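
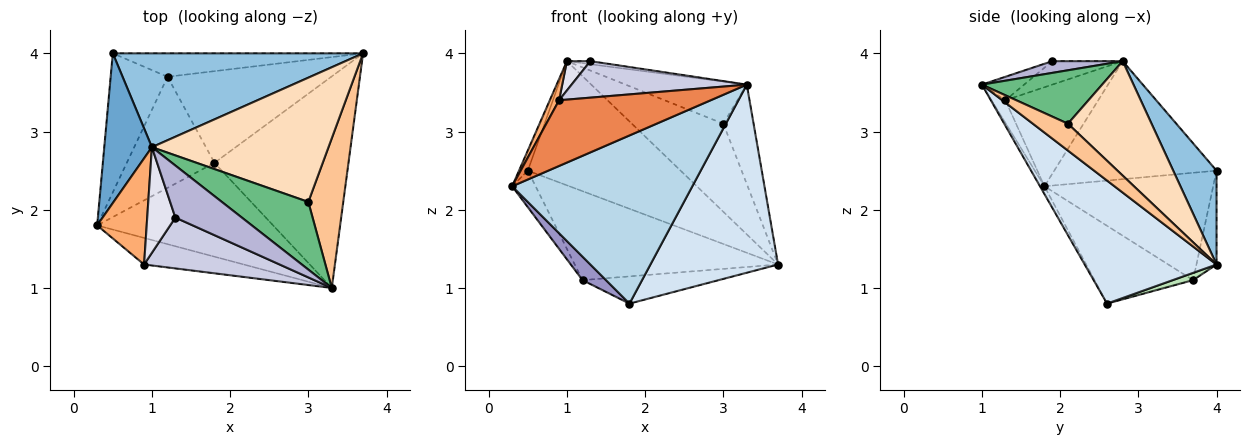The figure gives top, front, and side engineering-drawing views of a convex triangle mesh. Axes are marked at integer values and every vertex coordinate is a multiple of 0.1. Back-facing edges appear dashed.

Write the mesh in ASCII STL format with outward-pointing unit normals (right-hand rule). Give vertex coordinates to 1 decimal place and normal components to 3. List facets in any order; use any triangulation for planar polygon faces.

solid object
 facet normal -0.926 0.050 0.374
  outer loop
   vertex 0.5 4.0 2.5
   vertex 0.3 1.8 2.3
   vertex 1.0 2.8 3.9
  endloop
 endfacet
 facet normal 0.221 0.778 0.588
  outer loop
   vertex 0.5 4.0 2.5
   vertex 1.0 2.8 3.9
   vertex 3.7 4.0 1.3
  endloop
 endfacet
 facet normal -0.022 -0.873 -0.487
  outer loop
   vertex 1.8 2.6 0.8
   vertex 3.3 1.0 3.6
   vertex 0.3 1.8 2.3
  endloop
 endfacet
 facet normal 0.566 -0.548 -0.616
  outer loop
   vertex 1.8 2.6 0.8
   vertex 3.7 4.0 1.3
   vertex 3.3 1.0 3.6
  endloop
 endfacet
 facet normal -0.084 -0.924 -0.374
  outer loop
   vertex 0.9 1.3 3.4
   vertex 0.3 1.8 2.3
   vertex 3.3 1.0 3.6
  endloop
 endfacet
 facet normal -0.891 -0.089 0.445
  outer loop
   vertex 0.9 1.3 3.4
   vertex 1.0 2.8 3.9
   vertex 0.3 1.8 2.3
  endloop
 endfacet
 facet normal 0.539 0.466 0.702
  outer loop
   vertex 3.0 2.1 3.1
   vertex 3.3 1.0 3.6
   vertex 3.7 4.0 1.3
  endloop
 endfacet
 facet normal 0.467 0.511 0.721
  outer loop
   vertex 3.0 2.1 3.1
   vertex 3.7 4.0 1.3
   vertex 1.0 2.8 3.9
  endloop
 endfacet
 facet normal 0.465 0.468 0.752
  outer loop
   vertex 3.0 2.1 3.1
   vertex 1.0 2.8 3.9
   vertex 3.3 1.0 3.6
  endloop
 endfacet
 facet normal -0.095 0.963 -0.254
  outer loop
   vertex 1.2 3.7 1.1
   vertex 0.5 4.0 2.5
   vertex 3.7 4.0 1.3
  endloop
 endfacet
 facet normal 0.042 0.284 -0.958
  outer loop
   vertex 1.2 3.7 1.1
   vertex 3.7 4.0 1.3
   vertex 1.8 2.6 0.8
  endloop
 endfacet
 facet normal -0.877 0.122 -0.465
  outer loop
   vertex 1.2 3.7 1.1
   vertex 0.3 1.8 2.3
   vertex 0.5 4.0 2.5
  endloop
 endfacet
 facet normal -0.656 -0.156 -0.739
  outer loop
   vertex 1.2 3.7 1.1
   vertex 1.8 2.6 0.8
   vertex 0.3 1.8 2.3
  endloop
 endfacet
 facet normal 0.173 0.058 0.983
  outer loop
   vertex 1.3 1.9 3.9
   vertex 3.3 1.0 3.6
   vertex 1.0 2.8 3.9
  endloop
 endfacet
 facet normal -0.139 -0.578 0.804
  outer loop
   vertex 1.3 1.9 3.9
   vertex 0.9 1.3 3.4
   vertex 3.3 1.0 3.6
  endloop
 endfacet
 facet normal -0.626 -0.209 0.751
  outer loop
   vertex 1.3 1.9 3.9
   vertex 1.0 2.8 3.9
   vertex 0.9 1.3 3.4
  endloop
 endfacet
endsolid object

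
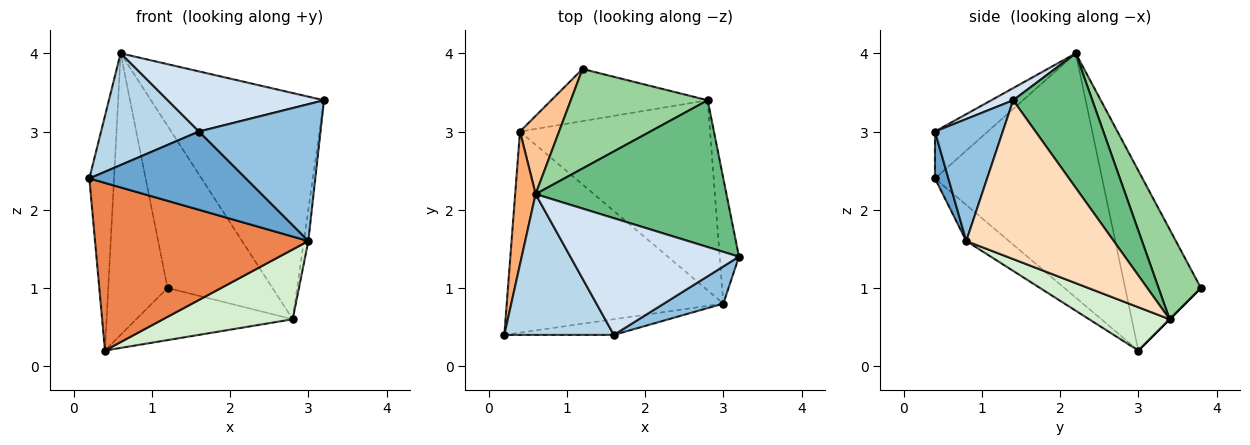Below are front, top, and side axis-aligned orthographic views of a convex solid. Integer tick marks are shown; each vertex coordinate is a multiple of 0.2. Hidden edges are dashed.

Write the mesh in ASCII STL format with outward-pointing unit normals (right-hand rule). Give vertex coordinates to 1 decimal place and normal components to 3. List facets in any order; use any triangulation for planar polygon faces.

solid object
 facet normal 0.084 -0.977 -0.195
  outer loop
   vertex 1.6 0.4 3.0
   vertex 0.2 0.4 2.4
   vertex 3.0 0.8 1.6
  endloop
 endfacet
 facet normal 0.474 -0.850 0.231
  outer loop
   vertex 1.6 0.4 3.0
   vertex 3.0 0.8 1.6
   vertex 3.2 1.4 3.4
  endloop
 endfacet
 facet normal -0.318 -0.589 0.743
  outer loop
   vertex 1.6 0.4 3.0
   vertex 0.6 2.2 4.0
   vertex 0.2 0.4 2.4
  endloop
 endfacet
 facet normal 0.064 -0.457 0.887
  outer loop
   vertex 1.6 0.4 3.0
   vertex 3.2 1.4 3.4
   vertex 0.6 2.2 4.0
  endloop
 endfacet
 facet normal -0.127 -0.635 -0.762
  outer loop
   vertex 0.4 3.0 0.2
   vertex 3.0 0.8 1.6
   vertex 0.2 0.4 2.4
  endloop
 endfacet
 facet normal -0.986 0.146 0.083
  outer loop
   vertex 0.4 3.0 0.2
   vertex 0.2 0.4 2.4
   vertex 0.6 2.2 4.0
  endloop
 endfacet
 facet normal -0.776 0.607 0.169
  outer loop
   vertex 0.4 3.0 0.2
   vertex 0.6 2.2 4.0
   vertex 1.2 3.8 1.0
  endloop
 endfacet
 facet normal 0.992 0.030 -0.120
  outer loop
   vertex 2.8 3.4 0.6
   vertex 3.2 1.4 3.4
   vertex 3.0 0.8 1.6
  endloop
 endfacet
 facet normal 0.358 0.783 0.508
  outer loop
   vertex 2.8 3.4 0.6
   vertex 0.6 2.2 4.0
   vertex 3.2 1.4 3.4
  endloop
 endfacet
 facet normal 0.325 0.806 0.495
  outer loop
   vertex 2.8 3.4 0.6
   vertex 1.2 3.8 1.0
   vertex 0.6 2.2 4.0
  endloop
 endfacet
 facet normal 0.000 0.707 -0.707
  outer loop
   vertex 2.8 3.4 0.6
   vertex 0.4 3.0 0.2
   vertex 1.2 3.8 1.0
  endloop
 endfacet
 facet normal 0.209 -0.337 -0.918
  outer loop
   vertex 2.8 3.4 0.6
   vertex 3.0 0.8 1.6
   vertex 0.4 3.0 0.2
  endloop
 endfacet
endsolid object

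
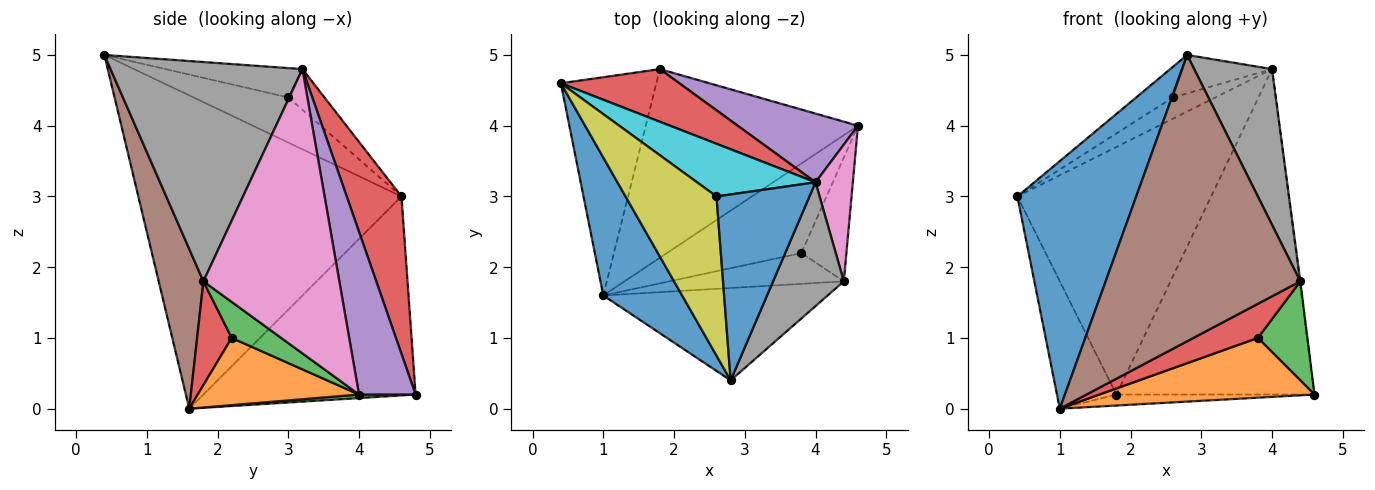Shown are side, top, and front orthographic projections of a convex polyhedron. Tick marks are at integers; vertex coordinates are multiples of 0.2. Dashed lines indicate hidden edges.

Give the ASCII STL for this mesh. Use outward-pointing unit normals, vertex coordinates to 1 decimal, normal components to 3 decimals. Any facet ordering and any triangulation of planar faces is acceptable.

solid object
 facet normal -0.888 -0.401 0.224
  outer loop
   vertex 1.0 1.6 0.0
   vertex 2.8 0.4 5.0
   vertex 0.4 4.6 3.0
  endloop
 endfacet
 facet normal -0.874 0.245 -0.420
  outer loop
   vertex 1.8 4.8 0.2
   vertex 1.0 1.6 0.0
   vertex 0.4 4.6 3.0
  endloop
 endfacet
 facet normal 0.017 0.058 -0.998
  outer loop
   vertex 1.8 4.8 0.2
   vertex 4.6 4.0 0.2
   vertex 1.0 1.6 0.0
  endloop
 endfacet
 facet normal 0.266 0.943 0.201
  outer loop
   vertex 1.8 4.8 0.2
   vertex 0.4 4.6 3.0
   vertex 4.0 3.2 4.8
  endloop
 endfacet
 facet normal 0.269 0.942 0.199
  outer loop
   vertex 1.8 4.8 0.2
   vertex 4.0 3.2 4.8
   vertex 4.6 4.0 0.2
  endloop
 endfacet
 facet normal 0.214 -0.930 -0.300
  outer loop
   vertex 4.4 1.8 1.8
   vertex 2.8 0.4 5.0
   vertex 1.0 1.6 0.0
  endloop
 endfacet
 facet normal 0.991 0.004 0.130
  outer loop
   vertex 4.4 1.8 1.8
   vertex 4.6 4.0 0.2
   vertex 4.0 3.2 4.8
  endloop
 endfacet
 facet normal 0.888 -0.360 0.286
  outer loop
   vertex 4.4 1.8 1.8
   vertex 4.0 3.2 4.8
   vertex 2.8 0.4 5.0
  endloop
 endfacet
 facet normal -0.438 0.170 0.883
  outer loop
   vertex 2.6 3.0 4.4
   vertex 0.4 4.6 3.0
   vertex 2.8 0.4 5.0
  endloop
 endfacet
 facet normal -0.303 0.356 0.884
  outer loop
   vertex 2.6 3.0 4.4
   vertex 4.0 3.2 4.8
   vertex 0.4 4.6 3.0
  endloop
 endfacet
 facet normal -0.295 0.193 0.936
  outer loop
   vertex 2.6 3.0 4.4
   vertex 2.8 0.4 5.0
   vertex 4.0 3.2 4.8
  endloop
 endfacet
 facet normal 0.384 -0.512 -0.768
  outer loop
   vertex 3.8 2.2 1.0
   vertex 1.0 1.6 0.0
   vertex 4.6 4.0 0.2
  endloop
 endfacet
 facet normal 0.530 -0.530 -0.662
  outer loop
   vertex 3.8 2.2 1.0
   vertex 4.6 4.0 0.2
   vertex 4.4 1.8 1.8
  endloop
 endfacet
 facet normal 0.370 -0.690 -0.622
  outer loop
   vertex 3.8 2.2 1.0
   vertex 4.4 1.8 1.8
   vertex 1.0 1.6 0.0
  endloop
 endfacet
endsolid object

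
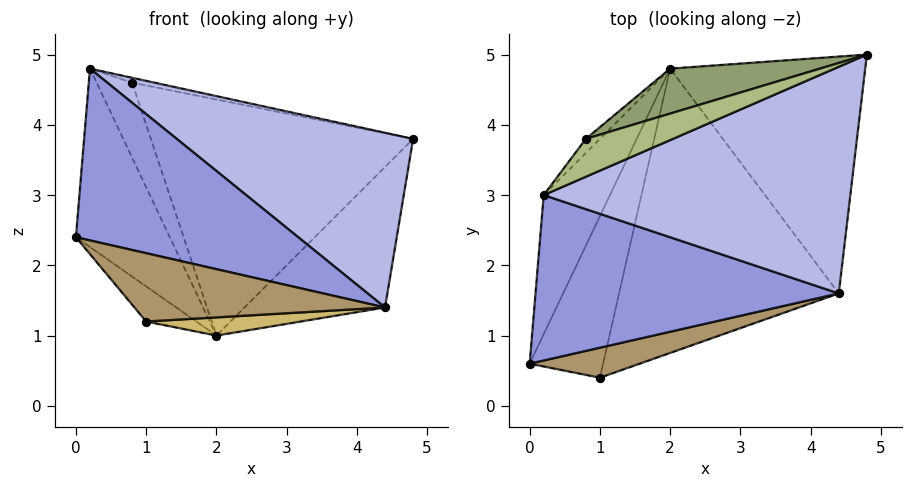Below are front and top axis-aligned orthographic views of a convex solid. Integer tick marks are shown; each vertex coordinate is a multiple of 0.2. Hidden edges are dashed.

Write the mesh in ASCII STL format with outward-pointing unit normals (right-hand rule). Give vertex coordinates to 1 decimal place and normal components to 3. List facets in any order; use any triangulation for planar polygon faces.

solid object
 facet normal -0.902 0.341 -0.266
  outer loop
   vertex 0.2 3.0 4.8
   vertex 2.0 4.8 1.0
   vertex 0.0 0.6 2.4
  endloop
 endfacet
 facet normal 0.636 0.394 -0.664
  outer loop
   vertex 4.4 1.6 1.4
   vertex 2.0 4.8 1.0
   vertex 4.8 5.0 3.8
  endloop
 endfacet
 facet normal 0.306 -0.686 0.660
  outer loop
   vertex 4.4 1.6 1.4
   vertex 0.2 3.0 4.8
   vertex 0.0 0.6 2.4
  endloop
 endfacet
 facet normal 0.401 -0.559 0.726
  outer loop
   vertex 4.4 1.6 1.4
   vertex 4.8 5.0 3.8
   vertex 0.2 3.0 4.8
  endloop
 endfacet
 facet normal -0.249 0.951 0.181
  outer loop
   vertex 0.8 3.8 4.6
   vertex 4.8 5.0 3.8
   vertex 2.0 4.8 1.0
  endloop
 endfacet
 facet normal 0.158 0.126 0.979
  outer loop
   vertex 0.8 3.8 4.6
   vertex 0.2 3.0 4.8
   vertex 4.8 5.0 3.8
  endloop
 endfacet
 facet normal -0.808 0.579 -0.109
  outer loop
   vertex 0.8 3.8 4.6
   vertex 2.0 4.8 1.0
   vertex 0.2 3.0 4.8
  endloop
 endfacet
 facet normal -0.749 0.141 -0.648
  outer loop
   vertex 1.0 0.4 1.2
   vertex 0.0 0.6 2.4
   vertex 2.0 4.8 1.0
  endloop
 endfacet
 facet normal 0.287 -0.877 0.385
  outer loop
   vertex 1.0 0.4 1.2
   vertex 4.4 1.6 1.4
   vertex 0.0 0.6 2.4
  endloop
 endfacet
 facet normal 0.081 -0.064 -0.995
  outer loop
   vertex 1.0 0.4 1.2
   vertex 2.0 4.8 1.0
   vertex 4.4 1.6 1.4
  endloop
 endfacet
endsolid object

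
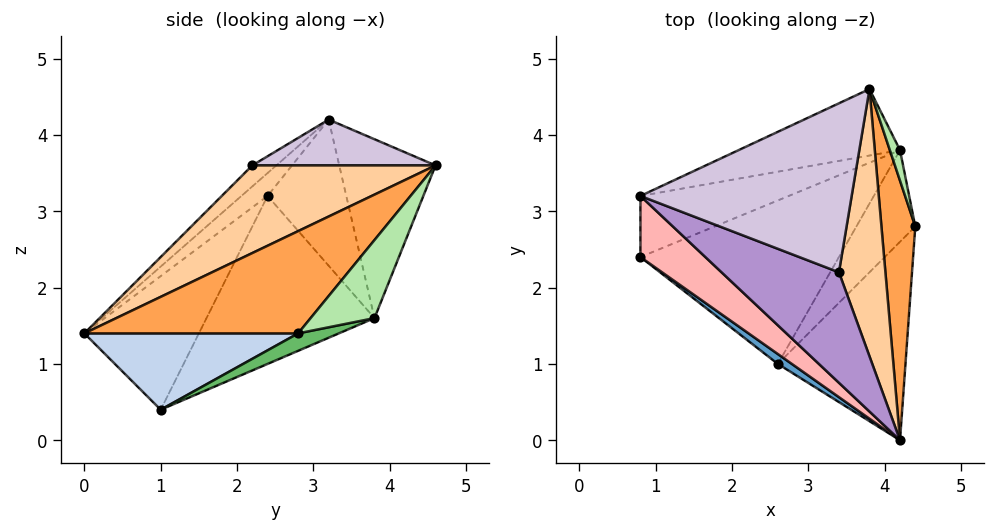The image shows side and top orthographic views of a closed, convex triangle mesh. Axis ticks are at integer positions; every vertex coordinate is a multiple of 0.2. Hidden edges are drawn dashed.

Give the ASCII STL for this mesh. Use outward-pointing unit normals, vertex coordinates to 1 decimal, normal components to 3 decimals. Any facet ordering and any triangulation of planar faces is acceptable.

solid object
 facet normal -0.555 -0.830 0.058
  outer loop
   vertex 2.6 1.0 0.4
   vertex 4.2 0.0 1.4
   vertex 0.8 2.4 3.2
  endloop
 endfacet
 facet normal 0.513 -0.037 -0.858
  outer loop
   vertex 2.6 1.0 0.4
   vertex 4.4 2.8 1.4
   vertex 4.2 0.0 1.4
  endloop
 endfacet
 facet normal 0.947 -0.068 0.314
  outer loop
   vertex 3.8 4.6 3.6
   vertex 4.2 0.0 1.4
   vertex 4.4 2.8 1.4
  endloop
 endfacet
 facet normal 0.874 -0.146 0.464
  outer loop
   vertex 3.4 2.2 3.6
   vertex 4.2 0.0 1.4
   vertex 3.8 4.6 3.6
  endloop
 endfacet
 facet normal 0.276 0.241 -0.930
  outer loop
   vertex 4.2 3.8 1.6
   vertex 4.4 2.8 1.4
   vertex 2.6 1.0 0.4
  endloop
 endfacet
 facet normal 0.977 0.170 0.127
  outer loop
   vertex 4.2 3.8 1.6
   vertex 3.8 4.6 3.6
   vertex 4.4 2.8 1.4
  endloop
 endfacet
 facet normal -0.530 0.571 -0.626
  outer loop
   vertex 4.2 3.8 1.6
   vertex 2.6 1.0 0.4
   vertex 0.8 2.4 3.2
  endloop
 endfacet
 facet normal -0.215 -0.763 0.610
  outer loop
   vertex 0.8 3.2 4.2
   vertex 0.8 2.4 3.2
   vertex 4.2 0.0 1.4
  endloop
 endfacet
 facet normal -0.122 -0.724 0.679
  outer loop
   vertex 0.8 3.2 4.2
   vertex 4.2 0.0 1.4
   vertex 3.4 2.2 3.6
  endloop
 endfacet
 facet normal 0.212 -0.035 0.977
  outer loop
   vertex 0.8 3.2 4.2
   vertex 3.4 2.2 3.6
   vertex 3.8 4.6 3.6
  endloop
 endfacet
 facet normal -0.524 0.665 -0.532
  outer loop
   vertex 0.8 3.2 4.2
   vertex 4.2 3.8 1.6
   vertex 0.8 2.4 3.2
  endloop
 endfacet
 facet normal -0.452 0.793 -0.408
  outer loop
   vertex 0.8 3.2 4.2
   vertex 3.8 4.6 3.6
   vertex 4.2 3.8 1.6
  endloop
 endfacet
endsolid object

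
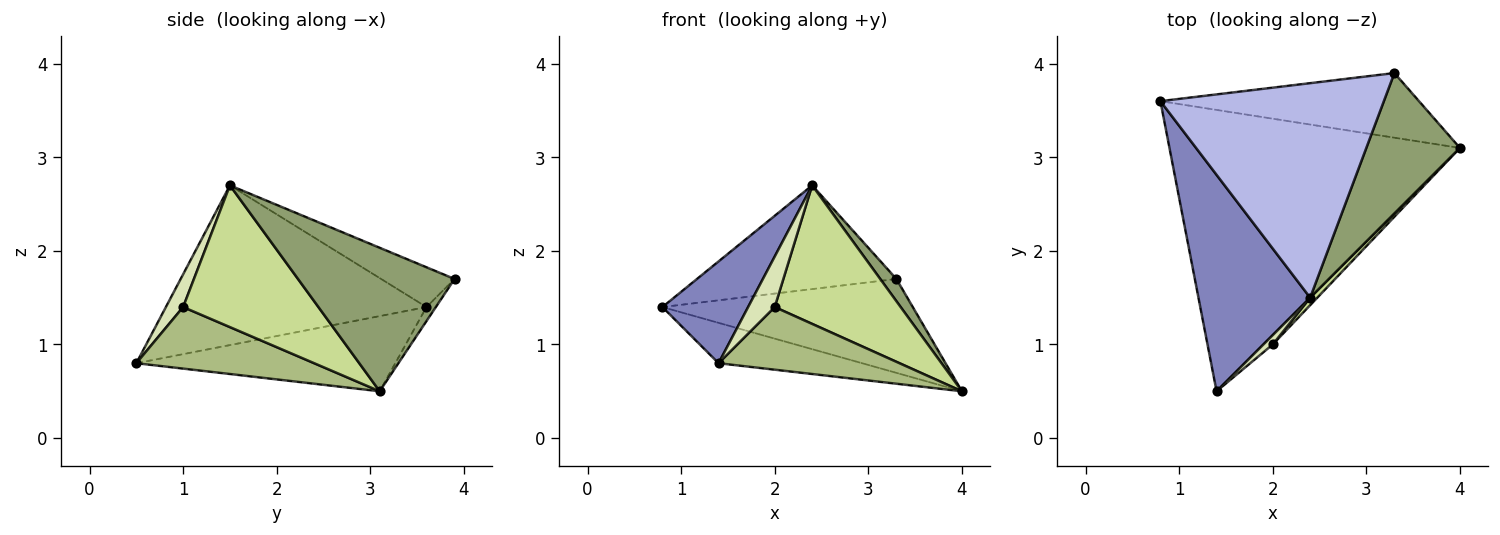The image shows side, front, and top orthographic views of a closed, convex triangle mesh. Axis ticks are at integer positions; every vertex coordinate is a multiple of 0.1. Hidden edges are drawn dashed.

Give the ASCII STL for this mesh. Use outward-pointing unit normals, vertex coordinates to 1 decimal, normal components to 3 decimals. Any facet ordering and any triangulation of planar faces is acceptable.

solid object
 facet normal -0.248 0.138 -0.959
  outer loop
   vertex 1.4 0.5 0.8
   vertex 0.8 3.6 1.4
   vertex 4.0 3.1 0.5
  endloop
 endfacet
 facet normal -0.791 -0.260 0.553
  outer loop
   vertex 2.4 1.5 2.7
   vertex 0.8 3.6 1.4
   vertex 1.4 0.5 0.8
  endloop
 endfacet
 facet normal -0.031 0.823 -0.567
  outer loop
   vertex 3.3 3.9 1.7
   vertex 4.0 3.1 0.5
   vertex 0.8 3.6 1.4
  endloop
 endfacet
 facet normal -0.158 0.430 0.889
  outer loop
   vertex 3.3 3.9 1.7
   vertex 0.8 3.6 1.4
   vertex 2.4 1.5 2.7
  endloop
 endfacet
 facet normal 0.834 -0.086 0.544
  outer loop
   vertex 3.3 3.9 1.7
   vertex 2.4 1.5 2.7
   vertex 4.0 3.1 0.5
  endloop
 endfacet
 facet normal 0.697 -0.709 -0.106
  outer loop
   vertex 2.0 1.0 1.4
   vertex 1.4 0.5 0.8
   vertex 4.0 3.1 0.5
  endloop
 endfacet
 facet normal 0.731 -0.681 0.037
  outer loop
   vertex 2.0 1.0 1.4
   vertex 4.0 3.1 0.5
   vertex 2.4 1.5 2.7
  endloop
 endfacet
 facet normal 0.537 -0.829 0.154
  outer loop
   vertex 2.0 1.0 1.4
   vertex 2.4 1.5 2.7
   vertex 1.4 0.5 0.8
  endloop
 endfacet
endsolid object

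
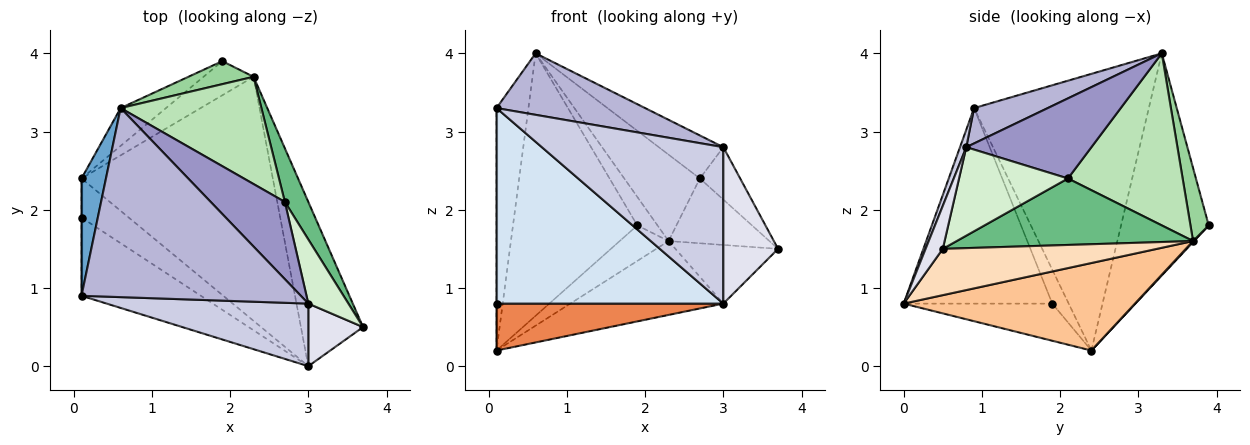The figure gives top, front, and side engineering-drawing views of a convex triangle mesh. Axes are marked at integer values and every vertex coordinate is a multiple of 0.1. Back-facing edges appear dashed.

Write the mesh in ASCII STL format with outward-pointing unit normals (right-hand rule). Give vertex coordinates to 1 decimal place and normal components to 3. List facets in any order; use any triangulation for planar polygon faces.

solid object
 facet normal -0.980 0.179 0.087
  outer loop
   vertex 0.6 3.3 4.0
   vertex 0.1 2.4 0.2
   vertex 0.1 0.9 3.3
  endloop
 endfacet
 facet normal -0.572 0.812 -0.117
  outer loop
   vertex 0.6 3.3 4.0
   vertex 1.9 3.9 1.8
   vertex 0.1 2.4 0.2
  endloop
 endfacet
 facet normal -1.000 0.000 0.000
  outer loop
   vertex 0.1 1.9 0.8
   vertex 0.1 0.9 3.3
   vertex 0.1 2.4 0.2
  endloop
 endfacet
 facet normal -0.520 -0.793 -0.317
  outer loop
   vertex 0.1 1.9 0.8
   vertex 3.0 0.0 0.8
   vertex 0.1 0.9 3.3
  endloop
 endfacet
 facet normal -0.450 -0.686 -0.572
  outer loop
   vertex 0.1 1.9 0.8
   vertex 0.1 2.4 0.2
   vertex 3.0 0.0 0.8
  endloop
 endfacet
 facet normal 0.014 0.721 -0.692
  outer loop
   vertex 2.3 3.7 1.6
   vertex 0.1 2.4 0.2
   vertex 1.9 3.9 1.8
  endloop
 endfacet
 facet normal 0.401 0.265 -0.877
  outer loop
   vertex 2.3 3.7 1.6
   vertex 3.0 0.0 0.8
   vertex 0.1 2.4 0.2
  endloop
 endfacet
 facet normal 0.574 0.275 -0.771
  outer loop
   vertex 2.3 3.7 1.6
   vertex 3.7 0.5 1.5
   vertex 3.0 0.0 0.8
  endloop
 endfacet
 facet normal 0.875 0.373 0.309
  outer loop
   vertex 2.3 3.7 1.6
   vertex 2.7 2.1 2.4
   vertex 3.7 0.5 1.5
  endloop
 endfacet
 facet normal 0.575 0.637 0.514
  outer loop
   vertex 2.3 3.7 1.6
   vertex 1.9 3.9 1.8
   vertex 0.6 3.3 4.0
  endloop
 endfacet
 facet normal 0.689 0.454 0.564
  outer loop
   vertex 2.3 3.7 1.6
   vertex 0.6 3.3 4.0
   vertex 2.7 2.1 2.4
  endloop
 endfacet
 facet normal 0.863 0.320 0.391
  outer loop
   vertex 3.0 0.8 2.8
   vertex 3.7 0.5 1.5
   vertex 2.7 2.1 2.4
  endloop
 endfacet
 facet normal 0.686 0.354 0.635
  outer loop
   vertex 3.0 0.8 2.8
   vertex 2.7 2.1 2.4
   vertex 0.6 3.3 4.0
  endloop
 endfacet
 facet normal 0.152 -0.306 0.940
  outer loop
   vertex 3.0 0.8 2.8
   vertex 0.6 3.3 4.0
   vertex 0.1 0.9 3.3
  endloop
 endfacet
 facet normal 0.032 -0.928 0.371
  outer loop
   vertex 3.0 0.8 2.8
   vertex 0.1 0.9 3.3
   vertex 3.0 0.0 0.8
  endloop
 endfacet
 facet normal 0.280 -0.891 0.357
  outer loop
   vertex 3.0 0.8 2.8
   vertex 3.0 0.0 0.8
   vertex 3.7 0.5 1.5
  endloop
 endfacet
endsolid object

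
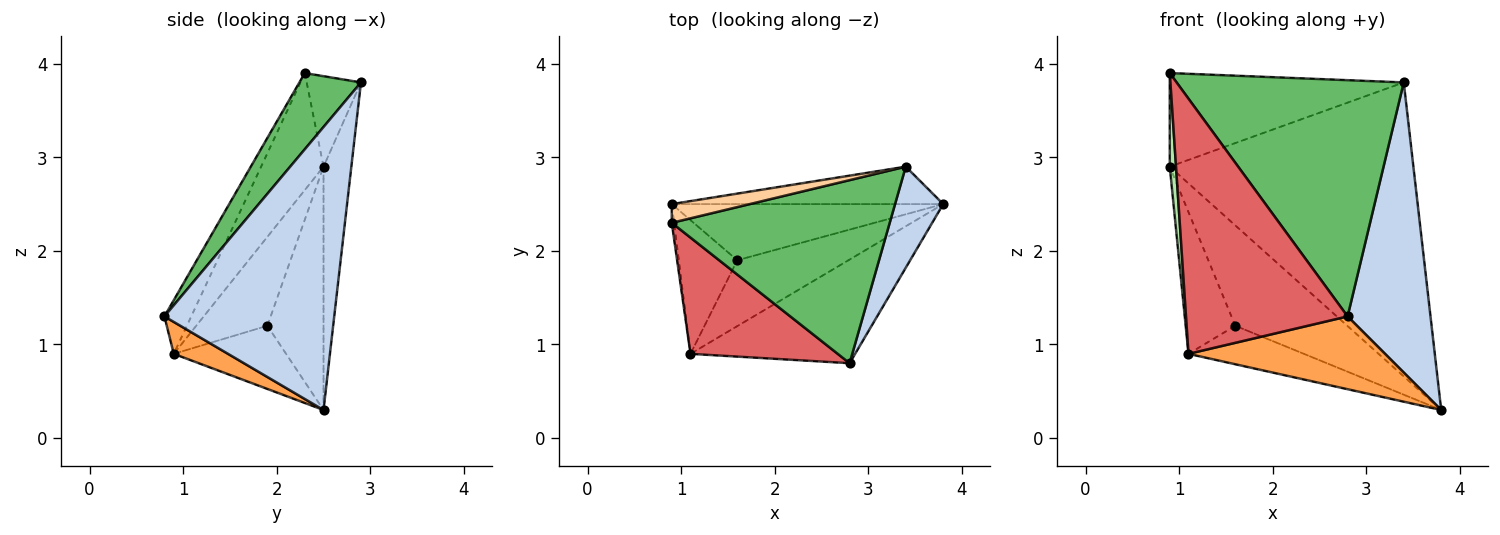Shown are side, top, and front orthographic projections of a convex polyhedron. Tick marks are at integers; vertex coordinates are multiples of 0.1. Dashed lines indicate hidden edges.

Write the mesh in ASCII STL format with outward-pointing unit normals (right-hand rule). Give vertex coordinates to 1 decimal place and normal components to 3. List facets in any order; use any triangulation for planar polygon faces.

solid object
 facet normal -0.113 0.986 -0.126
  outer loop
   vertex 3.4 2.9 3.8
   vertex 3.8 2.5 0.3
   vertex 0.9 2.5 2.9
  endloop
 endfacet
 facet normal 0.888 -0.434 0.151
  outer loop
   vertex 3.4 2.9 3.8
   vertex 2.8 0.8 1.3
   vertex 3.8 2.5 0.3
  endloop
 endfacet
 facet normal 0.157 -0.568 -0.808
  outer loop
   vertex 1.1 0.9 0.9
   vertex 3.8 2.5 0.3
   vertex 2.8 0.8 1.3
  endloop
 endfacet
 facet normal -0.222 0.956 0.191
  outer loop
   vertex 0.9 2.3 3.9
   vertex 3.4 2.9 3.8
   vertex 0.9 2.5 2.9
  endloop
 endfacet
 facet normal 0.209 -0.773 0.599
  outer loop
   vertex 0.9 2.3 3.9
   vertex 2.8 0.8 1.3
   vertex 3.4 2.9 3.8
  endloop
 endfacet
 facet normal -0.995 -0.099 -0.020
  outer loop
   vertex 0.9 2.3 3.9
   vertex 0.9 2.5 2.9
   vertex 1.1 0.9 0.9
  endloop
 endfacet
 facet normal -0.149 -0.900 0.410
  outer loop
   vertex 0.9 2.3 3.9
   vertex 1.1 0.9 0.9
   vertex 2.8 0.8 1.3
  endloop
 endfacet
 facet normal -0.401 0.799 -0.447
  outer loop
   vertex 1.6 1.9 1.2
   vertex 0.9 2.5 2.9
   vertex 3.8 2.5 0.3
  endloop
 endfacet
 facet normal -0.722 0.503 -0.475
  outer loop
   vertex 1.6 1.9 1.2
   vertex 1.1 0.9 0.9
   vertex 0.9 2.5 2.9
  endloop
 endfacet
 facet normal -0.441 0.453 -0.775
  outer loop
   vertex 1.6 1.9 1.2
   vertex 3.8 2.5 0.3
   vertex 1.1 0.9 0.9
  endloop
 endfacet
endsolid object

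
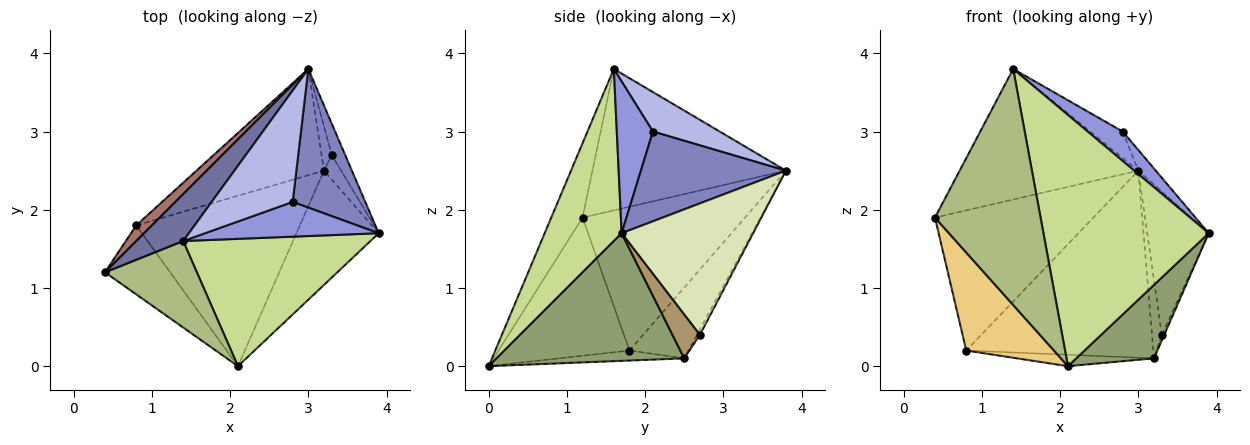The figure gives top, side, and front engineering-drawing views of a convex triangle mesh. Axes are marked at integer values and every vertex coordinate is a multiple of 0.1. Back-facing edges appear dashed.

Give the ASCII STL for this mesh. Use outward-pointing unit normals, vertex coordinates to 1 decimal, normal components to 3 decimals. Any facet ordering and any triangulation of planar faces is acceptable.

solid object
 facet normal -0.714 0.659 0.237
  outer loop
   vertex 1.4 1.6 3.8
   vertex 3.0 3.8 2.5
   vertex 0.4 1.2 1.9
  endloop
 endfacet
 facet normal 0.774 0.093 0.626
  outer loop
   vertex 2.8 2.1 3.0
   vertex 3.9 1.7 1.7
   vertex 3.0 3.8 2.5
  endloop
 endfacet
 facet normal 0.555 -0.538 0.635
  outer loop
   vertex 2.8 2.1 3.0
   vertex 1.4 1.6 3.8
   vertex 3.9 1.7 1.7
  endloop
 endfacet
 facet normal 0.428 0.208 0.879
  outer loop
   vertex 2.8 2.1 3.0
   vertex 3.0 3.8 2.5
   vertex 1.4 1.6 3.8
  endloop
 endfacet
 facet normal 0.794 -0.329 -0.512
  outer loop
   vertex 2.1 0.0 0.0
   vertex 3.2 2.5 0.1
   vertex 3.9 1.7 1.7
  endloop
 endfacet
 facet normal -0.268 -0.905 0.332
  outer loop
   vertex 2.1 0.0 0.0
   vertex 1.4 1.6 3.8
   vertex 0.4 1.2 1.9
  endloop
 endfacet
 facet normal 0.384 -0.824 0.417
  outer loop
   vertex 2.1 0.0 0.0
   vertex 3.9 1.7 1.7
   vertex 1.4 1.6 3.8
  endloop
 endfacet
 facet normal 0.902 0.422 -0.092
  outer loop
   vertex 3.3 2.7 0.4
   vertex 3.0 3.8 2.5
   vertex 3.9 1.7 1.7
  endloop
 endfacet
 facet normal 0.928 0.083 -0.364
  outer loop
   vertex 3.3 2.7 0.4
   vertex 3.9 1.7 1.7
   vertex 3.2 2.5 0.1
  endloop
 endfacet
 facet normal -0.253 0.842 -0.477
  outer loop
   vertex 3.3 2.7 0.4
   vertex 3.2 2.5 0.1
   vertex 3.0 3.8 2.5
  endloop
 endfacet
 facet normal -0.774 -0.518 -0.365
  outer loop
   vertex 0.8 1.8 0.2
   vertex 2.1 0.0 0.0
   vertex 0.4 1.2 1.9
  endloop
 endfacet
 facet normal -0.061 0.067 -0.996
  outer loop
   vertex 0.8 1.8 0.2
   vertex 3.2 2.5 0.1
   vertex 2.1 0.0 0.0
  endloop
 endfacet
 facet normal -0.714 0.696 0.078
  outer loop
   vertex 0.8 1.8 0.2
   vertex 0.4 1.2 1.9
   vertex 3.0 3.8 2.5
  endloop
 endfacet
 facet normal -0.264 0.839 -0.476
  outer loop
   vertex 0.8 1.8 0.2
   vertex 3.0 3.8 2.5
   vertex 3.2 2.5 0.1
  endloop
 endfacet
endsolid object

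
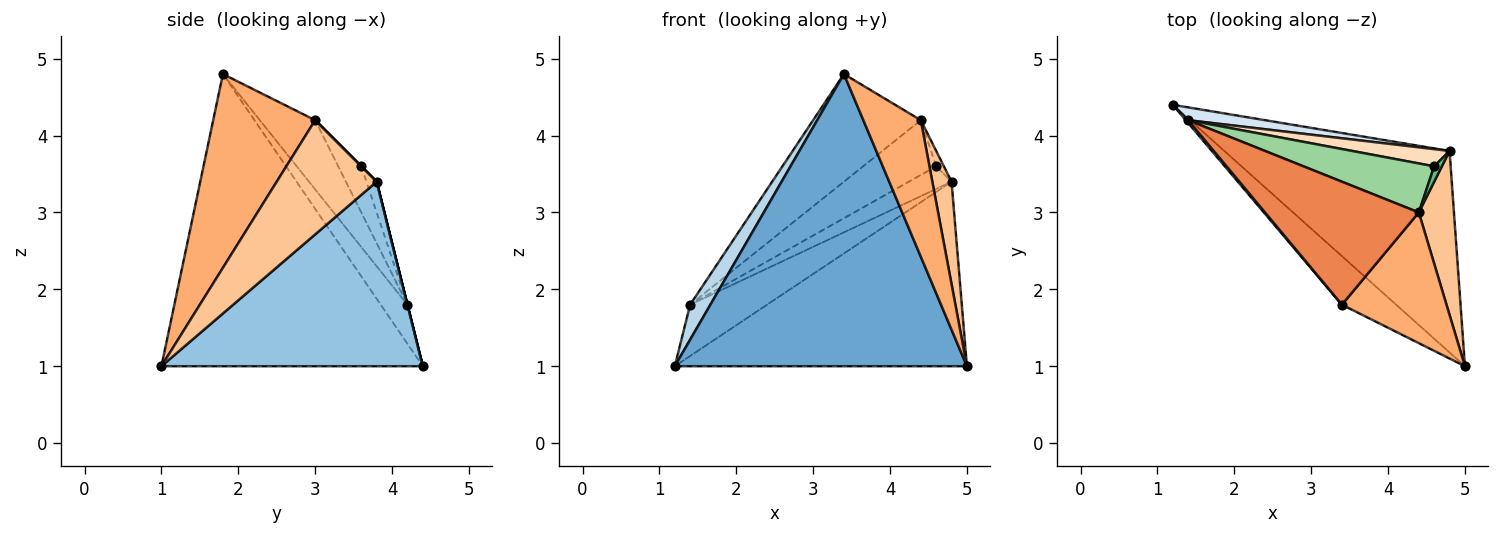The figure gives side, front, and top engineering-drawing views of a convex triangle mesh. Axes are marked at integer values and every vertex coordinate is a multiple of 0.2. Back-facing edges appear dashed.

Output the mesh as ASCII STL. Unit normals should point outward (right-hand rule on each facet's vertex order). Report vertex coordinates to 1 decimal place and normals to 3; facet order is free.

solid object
 facet normal -0.662 -0.740 -0.123
  outer loop
   vertex 3.4 1.8 4.8
   vertex 1.2 4.4 1.0
   vertex 5.0 1.0 1.0
  endloop
 endfacet
 facet normal 0.517 0.578 -0.631
  outer loop
   vertex 4.8 3.8 3.4
   vertex 5.0 1.0 1.0
   vertex 1.2 4.4 1.0
  endloop
 endfacet
 facet normal -0.796 -0.603 0.048
  outer loop
   vertex 1.4 4.2 1.8
   vertex 1.2 4.4 1.0
   vertex 3.4 1.8 4.8
  endloop
 endfacet
 facet normal 0.000 0.970 0.243
  outer loop
   vertex 1.4 4.2 1.8
   vertex 4.8 3.8 3.4
   vertex 1.2 4.4 1.0
  endloop
 endfacet
 facet normal -0.321 0.624 0.713
  outer loop
   vertex 4.4 3.0 4.2
   vertex 1.4 4.2 1.8
   vertex 3.4 1.8 4.8
  endloop
 endfacet
 facet normal 0.788 -0.444 0.425
  outer loop
   vertex 4.4 3.0 4.2
   vertex 3.4 1.8 4.8
   vertex 5.0 1.0 1.0
  endloop
 endfacet
 facet normal 0.940 -0.181 0.289
  outer loop
   vertex 4.4 3.0 4.2
   vertex 5.0 1.0 1.0
   vertex 4.8 3.8 3.4
  endloop
 endfacet
 facet normal -0.188 0.782 0.594
  outer loop
   vertex 4.6 3.6 3.6
   vertex 4.8 3.8 3.4
   vertex 1.4 4.2 1.8
  endloop
 endfacet
 facet normal 0.000 0.707 0.707
  outer loop
   vertex 4.6 3.6 3.6
   vertex 4.4 3.0 4.2
   vertex 4.8 3.8 3.4
  endloop
 endfacet
 facet normal -0.229 0.725 0.649
  outer loop
   vertex 4.6 3.6 3.6
   vertex 1.4 4.2 1.8
   vertex 4.4 3.0 4.2
  endloop
 endfacet
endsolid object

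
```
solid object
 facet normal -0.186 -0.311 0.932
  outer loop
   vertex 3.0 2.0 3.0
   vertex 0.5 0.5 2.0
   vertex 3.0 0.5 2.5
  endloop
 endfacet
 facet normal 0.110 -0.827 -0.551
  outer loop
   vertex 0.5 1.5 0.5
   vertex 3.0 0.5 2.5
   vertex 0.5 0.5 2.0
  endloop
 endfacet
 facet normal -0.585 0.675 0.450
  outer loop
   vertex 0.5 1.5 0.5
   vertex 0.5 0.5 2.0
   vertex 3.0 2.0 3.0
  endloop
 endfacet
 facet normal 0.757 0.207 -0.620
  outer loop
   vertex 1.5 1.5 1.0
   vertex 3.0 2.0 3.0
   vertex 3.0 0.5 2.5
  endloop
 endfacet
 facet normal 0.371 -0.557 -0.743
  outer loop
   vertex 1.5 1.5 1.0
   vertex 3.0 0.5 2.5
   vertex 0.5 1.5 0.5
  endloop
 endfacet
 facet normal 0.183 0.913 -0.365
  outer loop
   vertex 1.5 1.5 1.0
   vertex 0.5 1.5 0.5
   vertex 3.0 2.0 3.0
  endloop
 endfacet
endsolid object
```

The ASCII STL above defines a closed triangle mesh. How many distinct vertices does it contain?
5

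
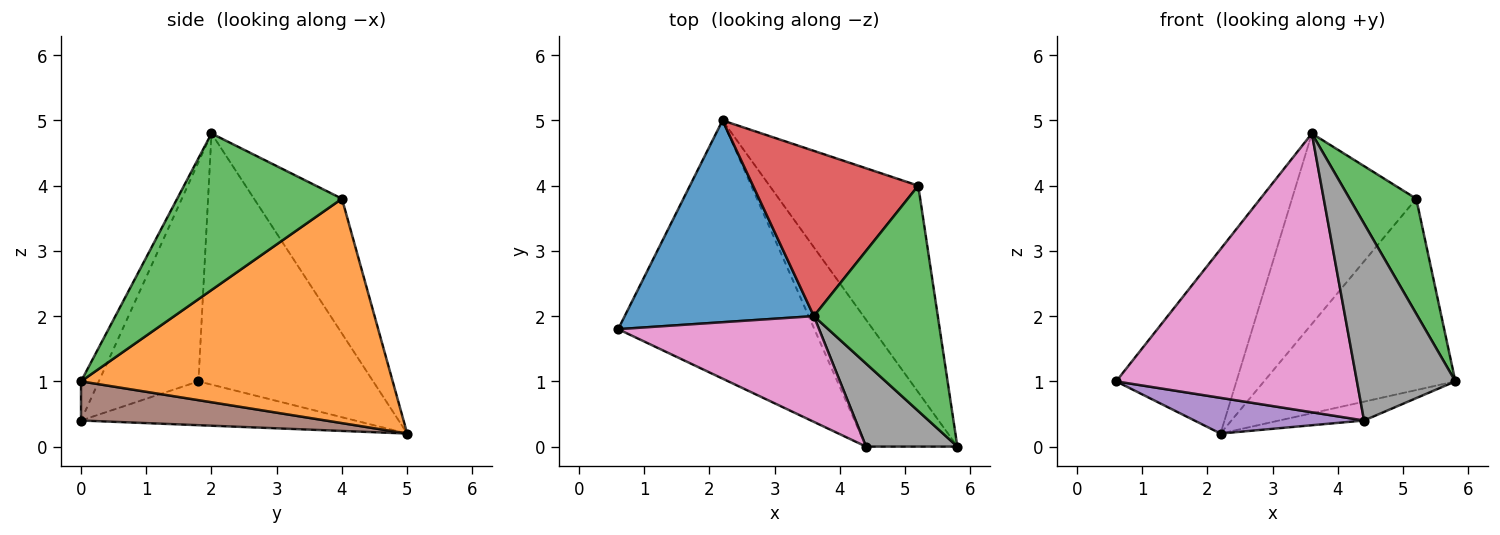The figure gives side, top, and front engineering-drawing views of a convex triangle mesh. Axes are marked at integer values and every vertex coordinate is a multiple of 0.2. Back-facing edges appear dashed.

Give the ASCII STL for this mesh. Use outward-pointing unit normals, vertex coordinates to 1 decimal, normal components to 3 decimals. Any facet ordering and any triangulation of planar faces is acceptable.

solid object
 facet normal -0.700 0.482 0.527
  outer loop
   vertex 3.6 2.0 4.8
   vertex 2.2 5.0 0.2
   vertex 0.6 1.8 1.0
  endloop
 endfacet
 facet normal 0.742 0.456 -0.492
  outer loop
   vertex 5.2 4.0 3.8
   vertex 5.8 0.0 1.0
   vertex 2.2 5.0 0.2
  endloop
 endfacet
 facet normal 0.747 -0.302 0.592
  outer loop
   vertex 5.2 4.0 3.8
   vertex 3.6 2.0 4.8
   vertex 5.8 0.0 1.0
  endloop
 endfacet
 facet normal -0.471 0.666 0.578
  outer loop
   vertex 5.2 4.0 3.8
   vertex 2.2 5.0 0.2
   vertex 3.6 2.0 4.8
  endloop
 endfacet
 facet normal -0.216 -0.134 -0.967
  outer loop
   vertex 4.4 0.0 0.4
   vertex 0.6 1.8 1.0
   vertex 2.2 5.0 0.2
  endloop
 endfacet
 facet normal 0.390 0.135 -0.911
  outer loop
   vertex 4.4 0.0 0.4
   vertex 2.2 5.0 0.2
   vertex 5.8 0.0 1.0
  endloop
 endfacet
 facet normal -0.361 -0.872 0.331
  outer loop
   vertex 4.4 0.0 0.4
   vertex 3.6 2.0 4.8
   vertex 0.6 1.8 1.0
  endloop
 endfacet
 facet normal -0.164 -0.909 0.383
  outer loop
   vertex 4.4 0.0 0.4
   vertex 5.8 0.0 1.0
   vertex 3.6 2.0 4.8
  endloop
 endfacet
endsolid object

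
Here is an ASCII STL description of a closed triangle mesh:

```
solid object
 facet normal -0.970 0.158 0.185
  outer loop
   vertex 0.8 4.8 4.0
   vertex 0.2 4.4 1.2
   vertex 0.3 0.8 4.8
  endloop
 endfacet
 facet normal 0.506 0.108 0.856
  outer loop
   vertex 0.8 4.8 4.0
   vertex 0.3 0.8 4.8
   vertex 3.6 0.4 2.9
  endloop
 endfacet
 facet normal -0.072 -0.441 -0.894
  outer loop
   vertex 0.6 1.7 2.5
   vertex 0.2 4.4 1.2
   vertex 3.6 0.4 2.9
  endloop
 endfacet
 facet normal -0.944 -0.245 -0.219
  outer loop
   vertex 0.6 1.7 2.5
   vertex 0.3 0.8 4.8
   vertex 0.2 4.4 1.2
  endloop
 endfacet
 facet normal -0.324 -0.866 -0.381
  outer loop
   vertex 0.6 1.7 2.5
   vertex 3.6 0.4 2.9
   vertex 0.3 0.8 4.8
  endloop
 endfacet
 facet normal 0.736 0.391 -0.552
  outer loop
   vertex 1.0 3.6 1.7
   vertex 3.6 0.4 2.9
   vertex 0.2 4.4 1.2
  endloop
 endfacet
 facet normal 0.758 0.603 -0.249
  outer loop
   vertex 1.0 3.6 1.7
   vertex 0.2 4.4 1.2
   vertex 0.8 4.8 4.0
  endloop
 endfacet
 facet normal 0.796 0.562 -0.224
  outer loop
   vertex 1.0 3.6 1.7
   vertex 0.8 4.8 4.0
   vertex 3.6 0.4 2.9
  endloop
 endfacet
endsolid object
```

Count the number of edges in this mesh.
12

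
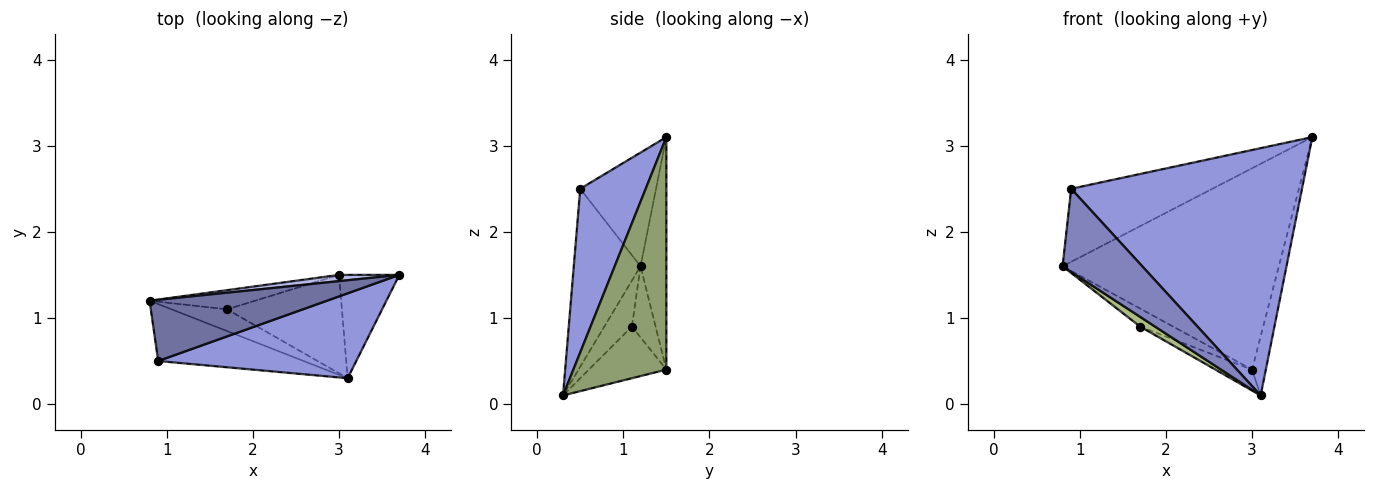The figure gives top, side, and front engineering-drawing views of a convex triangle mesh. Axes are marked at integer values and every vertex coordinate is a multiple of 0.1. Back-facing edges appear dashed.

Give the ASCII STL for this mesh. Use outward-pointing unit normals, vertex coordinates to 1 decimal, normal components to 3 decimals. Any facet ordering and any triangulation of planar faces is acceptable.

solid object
 facet normal -0.380 0.709 0.594
  outer loop
   vertex 0.9 0.5 2.5
   vertex 3.7 1.5 3.1
   vertex 0.8 1.2 1.6
  endloop
 endfacet
 facet normal -0.569 -0.679 -0.465
  outer loop
   vertex 0.9 0.5 2.5
   vertex 0.8 1.2 1.6
   vertex 3.1 0.3 0.1
  endloop
 endfacet
 facet normal 0.259 -0.914 0.314
  outer loop
   vertex 0.9 0.5 2.5
   vertex 3.1 0.3 0.1
   vertex 3.7 1.5 3.1
  endloop
 endfacet
 facet normal -0.119 0.992 0.031
  outer loop
   vertex 3.0 1.5 0.4
   vertex 0.8 1.2 1.6
   vertex 3.7 1.5 3.1
  endloop
 endfacet
 facet normal 0.958 0.142 -0.248
  outer loop
   vertex 3.0 1.5 0.4
   vertex 3.7 1.5 3.1
   vertex 3.1 0.3 0.1
  endloop
 endfacet
 facet normal -0.603 -0.326 -0.728
  outer loop
   vertex 1.7 1.1 0.9
   vertex 3.1 0.3 0.1
   vertex 0.8 1.2 1.6
  endloop
 endfacet
 facet normal -0.441 0.614 -0.654
  outer loop
   vertex 1.7 1.1 0.9
   vertex 0.8 1.2 1.6
   vertex 3.0 1.5 0.4
  endloop
 endfacet
 facet normal -0.403 0.190 -0.895
  outer loop
   vertex 1.7 1.1 0.9
   vertex 3.0 1.5 0.4
   vertex 3.1 0.3 0.1
  endloop
 endfacet
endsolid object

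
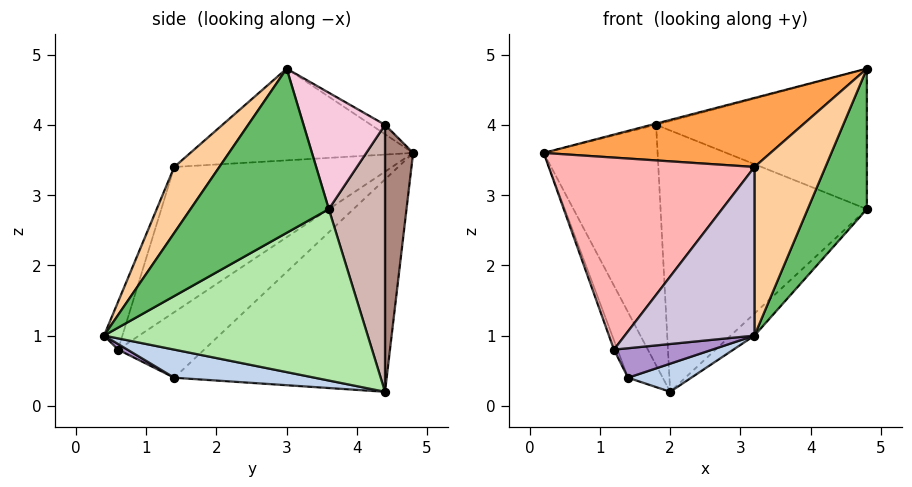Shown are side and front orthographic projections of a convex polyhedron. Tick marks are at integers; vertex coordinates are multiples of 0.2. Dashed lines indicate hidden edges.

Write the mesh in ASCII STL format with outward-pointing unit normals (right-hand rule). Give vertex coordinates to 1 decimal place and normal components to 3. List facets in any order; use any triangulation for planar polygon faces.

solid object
 facet normal -0.868 0.142 -0.476
  outer loop
   vertex 1.4 1.4 0.4
   vertex 0.2 4.8 3.6
   vertex 2.0 4.4 0.2
  endloop
 endfacet
 facet normal 0.256 -0.115 -0.960
  outer loop
   vertex 1.4 1.4 0.4
   vertex 2.0 4.4 0.2
   vertex 3.2 0.4 1.0
  endloop
 endfacet
 facet normal -0.369 -0.375 0.850
  outer loop
   vertex 3.2 1.4 3.4
   vertex 4.8 3.0 4.8
   vertex 0.2 4.8 3.6
  endloop
 endfacet
 facet normal 0.506 -0.796 0.332
  outer loop
   vertex 3.2 1.4 3.4
   vertex 3.2 0.4 1.0
   vertex 4.8 3.0 4.8
  endloop
 endfacet
 facet normal 0.913 -0.391 -0.117
  outer loop
   vertex 4.8 3.6 2.8
   vertex 4.8 3.0 4.8
   vertex 3.2 0.4 1.0
  endloop
 endfacet
 facet normal 0.689 0.062 -0.722
  outer loop
   vertex 4.8 3.6 2.8
   vertex 3.2 0.4 1.0
   vertex 2.0 4.4 0.2
  endloop
 endfacet
 facet normal -0.922 0.038 -0.386
  outer loop
   vertex 1.2 0.6 0.8
   vertex 0.2 4.8 3.6
   vertex 1.4 1.4 0.4
  endloop
 endfacet
 facet normal -0.576 -0.544 0.610
  outer loop
   vertex 1.2 0.6 0.8
   vertex 3.2 1.4 3.4
   vertex 0.2 4.8 3.6
  endloop
 endfacet
 facet normal 0.043 -0.455 -0.889
  outer loop
   vertex 1.2 0.6 0.8
   vertex 1.4 1.4 0.4
   vertex 3.2 0.4 1.0
  endloop
 endfacet
 facet normal -0.130 -0.915 0.381
  outer loop
   vertex 1.2 0.6 0.8
   vertex 3.2 0.4 1.0
   vertex 3.2 1.4 3.4
  endloop
 endfacet
 facet normal 0.240 0.971 0.013
  outer loop
   vertex 1.8 4.4 4.0
   vertex 2.0 4.4 0.2
   vertex 0.2 4.8 3.6
  endloop
 endfacet
 facet normal 0.263 0.965 0.014
  outer loop
   vertex 1.8 4.4 4.0
   vertex 4.8 3.6 2.8
   vertex 2.0 4.4 0.2
  endloop
 endfacet
 facet normal -0.224 0.075 0.972
  outer loop
   vertex 1.8 4.4 4.0
   vertex 0.2 4.8 3.6
   vertex 4.8 3.0 4.8
  endloop
 endfacet
 facet normal 0.347 0.898 0.269
  outer loop
   vertex 1.8 4.4 4.0
   vertex 4.8 3.0 4.8
   vertex 4.8 3.6 2.8
  endloop
 endfacet
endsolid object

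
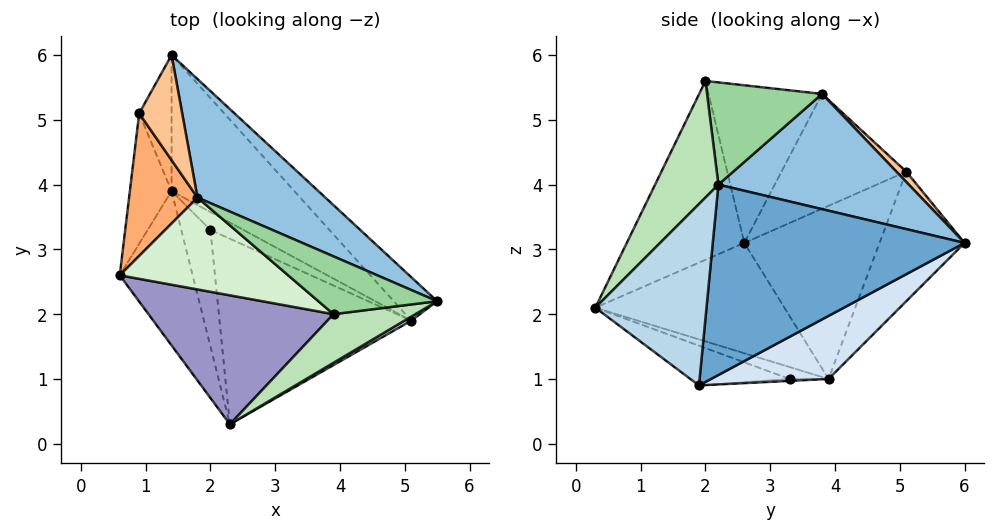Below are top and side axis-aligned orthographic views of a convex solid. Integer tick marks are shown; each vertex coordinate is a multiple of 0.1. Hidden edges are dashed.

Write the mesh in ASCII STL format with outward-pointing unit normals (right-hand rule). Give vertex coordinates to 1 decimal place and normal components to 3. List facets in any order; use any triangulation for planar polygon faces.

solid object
 facet normal 0.690 0.707 -0.157
  outer loop
   vertex 5.1 1.9 0.9
   vertex 1.4 6.0 3.1
   vertex 5.5 2.2 4.0
  endloop
 endfacet
 facet normal 0.498 0.668 0.553
  outer loop
   vertex 1.8 3.8 5.4
   vertex 5.5 2.2 4.0
   vertex 1.4 6.0 3.1
  endloop
 endfacet
 facet normal 0.502 -0.865 0.019
  outer loop
   vertex 2.3 0.3 2.1
   vertex 5.1 1.9 0.9
   vertex 5.5 2.2 4.0
  endloop
 endfacet
 facet normal 0.341 0.665 -0.665
  outer loop
   vertex 1.4 3.9 1.0
   vertex 1.4 6.0 3.1
   vertex 5.1 1.9 0.9
  endloop
 endfacet
 facet normal -0.781 -0.353 -0.516
  outer loop
   vertex 1.4 3.9 1.0
   vertex 2.3 0.3 2.1
   vertex 0.6 2.6 3.1
  endloop
 endfacet
 facet normal -0.853 -0.121 0.508
  outer loop
   vertex 0.9 5.1 4.2
   vertex 0.6 2.6 3.1
   vertex 1.8 3.8 5.4
  endloop
 endfacet
 facet normal 0.160 0.727 0.668
  outer loop
   vertex 0.9 5.1 4.2
   vertex 1.8 3.8 5.4
   vertex 1.4 6.0 3.1
  endloop
 endfacet
 facet normal -0.950 0.215 -0.229
  outer loop
   vertex 0.9 5.1 4.2
   vertex 1.4 3.9 1.0
   vertex 0.6 2.6 3.1
  endloop
 endfacet
 facet normal -0.943 0.236 -0.236
  outer loop
   vertex 0.9 5.1 4.2
   vertex 1.4 6.0 3.1
   vertex 1.4 3.9 1.0
  endloop
 endfacet
 facet normal 0.498 0.646 0.579
  outer loop
   vertex 3.9 2.0 5.6
   vertex 5.5 2.2 4.0
   vertex 1.8 3.8 5.4
  endloop
 endfacet
 facet normal 0.373 -0.890 0.262
  outer loop
   vertex 3.9 2.0 5.6
   vertex 2.3 0.3 2.1
   vertex 5.5 2.2 4.0
  endloop
 endfacet
 facet normal -0.556 -0.582 0.594
  outer loop
   vertex 3.9 2.0 5.6
   vertex 1.8 3.8 5.4
   vertex 0.6 2.6 3.1
  endloop
 endfacet
 facet normal -0.536 -0.637 0.554
  outer loop
   vertex 3.9 2.0 5.6
   vertex 0.6 2.6 3.1
   vertex 2.3 0.3 2.1
  endloop
 endfacet
 facet normal -0.190 -0.355 -0.916
  outer loop
   vertex 2.0 3.3 1.0
   vertex 5.1 1.9 0.9
   vertex 2.3 0.3 2.1
  endloop
 endfacet
 facet normal -0.059 -0.059 -0.997
  outer loop
   vertex 2.0 3.3 1.0
   vertex 1.4 3.9 1.0
   vertex 5.1 1.9 0.9
  endloop
 endfacet
 facet normal -0.353 -0.353 -0.866
  outer loop
   vertex 2.0 3.3 1.0
   vertex 2.3 0.3 2.1
   vertex 1.4 3.9 1.0
  endloop
 endfacet
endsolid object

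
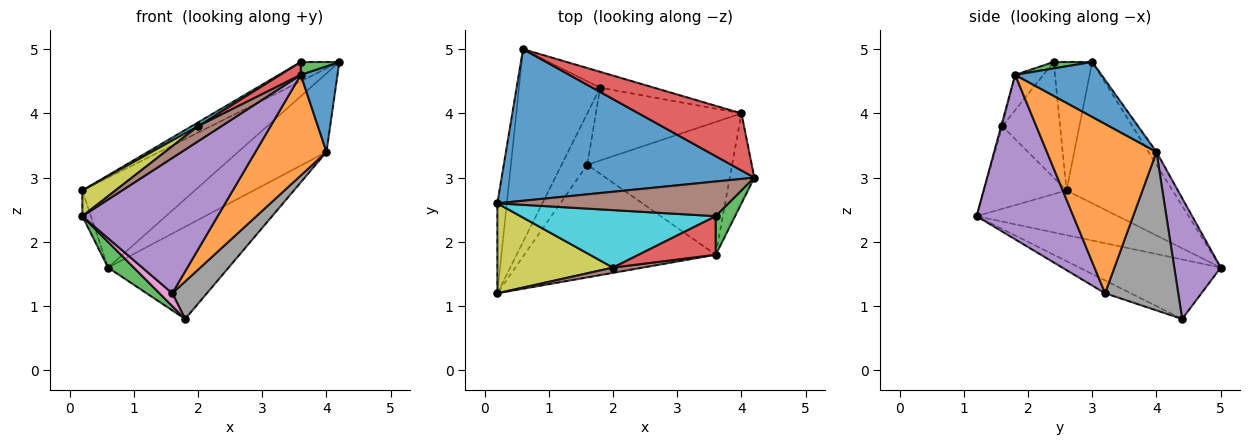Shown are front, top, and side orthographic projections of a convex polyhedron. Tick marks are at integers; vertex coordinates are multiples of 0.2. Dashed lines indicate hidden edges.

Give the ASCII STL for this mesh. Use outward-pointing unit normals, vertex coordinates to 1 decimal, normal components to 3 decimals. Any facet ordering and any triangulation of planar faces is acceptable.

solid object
 facet normal -0.433 0.460 0.775
  outer loop
   vertex 0.6 5.0 1.6
   vertex 0.2 2.6 2.8
   vertex 4.2 3.0 4.8
  endloop
 endfacet
 facet normal -0.977 0.059 -0.207
  outer loop
   vertex 0.2 1.2 2.4
   vertex 0.2 2.6 2.8
   vertex 0.6 5.0 1.6
  endloop
 endfacet
 facet normal -0.588 -0.107 -0.802
  outer loop
   vertex 0.2 1.2 2.4
   vertex 0.6 5.0 1.6
   vertex 1.8 4.4 0.8
  endloop
 endfacet
 facet normal -0.073 0.807 0.587
  outer loop
   vertex 4.0 4.0 3.4
   vertex 0.6 5.0 1.6
   vertex 4.2 3.0 4.8
  endloop
 endfacet
 facet normal 0.355 0.921 -0.159
  outer loop
   vertex 4.0 4.0 3.4
   vertex 1.8 4.4 0.8
   vertex 0.6 5.0 1.6
  endloop
 endfacet
 facet normal -0.437 0.437 0.786
  outer loop
   vertex 3.6 2.4 4.8
   vertex 4.2 3.0 4.8
   vertex 0.2 2.6 2.8
  endloop
 endfacet
 facet normal -0.436 -0.218 -0.873
  outer loop
   vertex 1.6 3.2 1.2
   vertex 0.2 1.2 2.4
   vertex 1.8 4.4 0.8
  endloop
 endfacet
 facet normal 0.695 -0.329 -0.639
  outer loop
   vertex 1.6 3.2 1.2
   vertex 1.8 4.4 0.8
   vertex 4.0 4.0 3.4
  endloop
 endfacet
 facet normal -0.566 -0.226 0.793
  outer loop
   vertex 2.0 1.6 3.8
   vertex 0.2 2.6 2.8
   vertex 0.2 1.2 2.4
  endloop
 endfacet
 facet normal -0.509 -0.057 0.859
  outer loop
   vertex 2.0 1.6 3.8
   vertex 3.6 2.4 4.8
   vertex 0.2 2.6 2.8
  endloop
 endfacet
 facet normal 0.851 -0.362 -0.380
  outer loop
   vertex 3.6 1.8 4.6
   vertex 4.0 4.0 3.4
   vertex 4.2 3.0 4.8
  endloop
 endfacet
 facet normal 0.682 -0.442 -0.583
  outer loop
   vertex 3.6 1.8 4.6
   vertex 1.6 3.2 1.2
   vertex 4.0 4.0 3.4
  endloop
 endfacet
 facet normal 0.302 -0.302 0.905
  outer loop
   vertex 3.6 1.8 4.6
   vertex 4.2 3.0 4.8
   vertex 3.6 2.4 4.8
  endloop
 endfacet
 facet normal -0.399 -0.290 0.870
  outer loop
   vertex 3.6 1.8 4.6
   vertex 3.6 2.4 4.8
   vertex 2.0 1.6 3.8
  endloop
 endfacet
 facet normal 0.482 -0.674 -0.561
  outer loop
   vertex 3.6 1.8 4.6
   vertex 0.2 1.2 2.4
   vertex 1.6 3.2 1.2
  endloop
 endfacet
 facet normal -0.047 -0.943 0.330
  outer loop
   vertex 3.6 1.8 4.6
   vertex 2.0 1.6 3.8
   vertex 0.2 1.2 2.4
  endloop
 endfacet
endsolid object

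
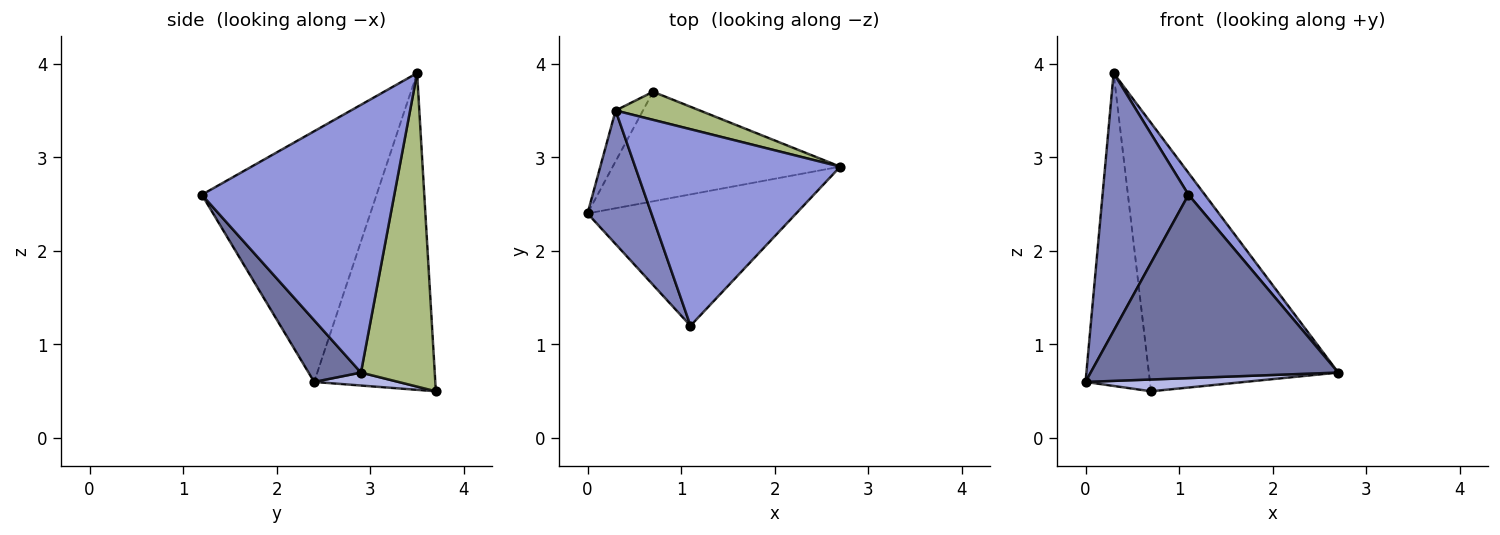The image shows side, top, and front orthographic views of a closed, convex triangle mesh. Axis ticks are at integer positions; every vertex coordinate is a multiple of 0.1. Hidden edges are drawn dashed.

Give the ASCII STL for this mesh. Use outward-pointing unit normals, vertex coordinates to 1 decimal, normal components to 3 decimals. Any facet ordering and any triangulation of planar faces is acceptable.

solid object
 facet normal 0.170 -0.801 -0.574
  outer loop
   vertex 1.1 1.2 2.6
   vertex 0.0 2.4 0.6
   vertex 2.7 2.9 0.7
  endloop
 endfacet
 facet normal -0.875 -0.430 0.223
  outer loop
   vertex 0.3 3.5 3.9
   vertex 0.0 2.4 0.6
   vertex 1.1 1.2 2.6
  endloop
 endfacet
 facet normal 0.792 -0.067 0.607
  outer loop
   vertex 0.3 3.5 3.9
   vertex 1.1 1.2 2.6
   vertex 2.7 2.9 0.7
  endloop
 endfacet
 facet normal 0.057 -0.107 -0.993
  outer loop
   vertex 0.7 3.7 0.5
   vertex 2.7 2.9 0.7
   vertex 0.0 2.4 0.6
  endloop
 endfacet
 facet normal -0.880 0.468 -0.076
  outer loop
   vertex 0.7 3.7 0.5
   vertex 0.0 2.4 0.6
   vertex 0.3 3.5 3.9
  endloop
 endfacet
 facet normal 0.361 0.927 0.097
  outer loop
   vertex 0.7 3.7 0.5
   vertex 0.3 3.5 3.9
   vertex 2.7 2.9 0.7
  endloop
 endfacet
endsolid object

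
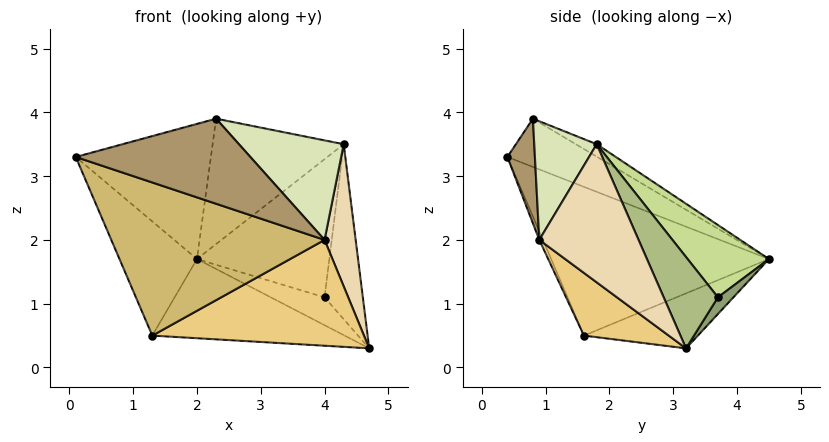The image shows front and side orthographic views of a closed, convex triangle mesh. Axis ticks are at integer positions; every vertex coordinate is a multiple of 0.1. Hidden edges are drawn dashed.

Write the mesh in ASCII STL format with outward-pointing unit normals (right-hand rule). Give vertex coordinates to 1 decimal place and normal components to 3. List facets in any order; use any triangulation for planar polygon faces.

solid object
 facet normal -0.311 0.467 0.828
  outer loop
   vertex 2.3 0.8 3.9
   vertex 2.0 4.5 1.7
   vertex 0.1 0.4 3.3
  endloop
 endfacet
 facet normal -0.912 0.324 -0.252
  outer loop
   vertex 1.3 1.6 0.5
   vertex 0.1 0.4 3.3
   vertex 2.0 4.5 1.7
  endloop
 endfacet
 facet normal -0.249 0.421 -0.872
  outer loop
   vertex 1.3 1.6 0.5
   vertex 2.0 4.5 1.7
   vertex 4.7 3.2 0.3
  endloop
 endfacet
 facet normal -0.080 0.505 0.860
  outer loop
   vertex 4.3 1.8 3.5
   vertex 2.0 4.5 1.7
   vertex 2.3 0.8 3.9
  endloop
 endfacet
 facet normal 0.261 0.905 -0.337
  outer loop
   vertex 4.0 3.7 1.1
   vertex 4.7 3.2 0.3
   vertex 2.0 4.5 1.7
  endloop
 endfacet
 facet normal 0.770 0.544 0.334
  outer loop
   vertex 4.0 3.7 1.1
   vertex 4.3 1.8 3.5
   vertex 4.7 3.2 0.3
  endloop
 endfacet
 facet normal 0.447 0.728 0.520
  outer loop
   vertex 4.0 3.7 1.1
   vertex 2.0 4.5 1.7
   vertex 4.3 1.8 3.5
  endloop
 endfacet
 facet normal 0.473 -0.794 0.382
  outer loop
   vertex 4.0 0.9 2.0
   vertex 4.3 1.8 3.5
   vertex 2.3 0.8 3.9
  endloop
 endfacet
 facet normal 0.155 -0.984 0.087
  outer loop
   vertex 4.0 0.9 2.0
   vertex 2.3 0.8 3.9
   vertex 0.1 0.4 3.3
  endloop
 endfacet
 facet normal -0.016 -0.917 -0.400
  outer loop
   vertex 4.0 0.9 2.0
   vertex 0.1 0.4 3.3
   vertex 1.3 1.6 0.5
  endloop
 endfacet
 facet normal 0.250 -0.624 -0.741
  outer loop
   vertex 4.0 0.9 2.0
   vertex 1.3 1.6 0.5
   vertex 4.7 3.2 0.3
  endloop
 endfacet
 facet normal 0.954 -0.299 -0.011
  outer loop
   vertex 4.0 0.9 2.0
   vertex 4.7 3.2 0.3
   vertex 4.3 1.8 3.5
  endloop
 endfacet
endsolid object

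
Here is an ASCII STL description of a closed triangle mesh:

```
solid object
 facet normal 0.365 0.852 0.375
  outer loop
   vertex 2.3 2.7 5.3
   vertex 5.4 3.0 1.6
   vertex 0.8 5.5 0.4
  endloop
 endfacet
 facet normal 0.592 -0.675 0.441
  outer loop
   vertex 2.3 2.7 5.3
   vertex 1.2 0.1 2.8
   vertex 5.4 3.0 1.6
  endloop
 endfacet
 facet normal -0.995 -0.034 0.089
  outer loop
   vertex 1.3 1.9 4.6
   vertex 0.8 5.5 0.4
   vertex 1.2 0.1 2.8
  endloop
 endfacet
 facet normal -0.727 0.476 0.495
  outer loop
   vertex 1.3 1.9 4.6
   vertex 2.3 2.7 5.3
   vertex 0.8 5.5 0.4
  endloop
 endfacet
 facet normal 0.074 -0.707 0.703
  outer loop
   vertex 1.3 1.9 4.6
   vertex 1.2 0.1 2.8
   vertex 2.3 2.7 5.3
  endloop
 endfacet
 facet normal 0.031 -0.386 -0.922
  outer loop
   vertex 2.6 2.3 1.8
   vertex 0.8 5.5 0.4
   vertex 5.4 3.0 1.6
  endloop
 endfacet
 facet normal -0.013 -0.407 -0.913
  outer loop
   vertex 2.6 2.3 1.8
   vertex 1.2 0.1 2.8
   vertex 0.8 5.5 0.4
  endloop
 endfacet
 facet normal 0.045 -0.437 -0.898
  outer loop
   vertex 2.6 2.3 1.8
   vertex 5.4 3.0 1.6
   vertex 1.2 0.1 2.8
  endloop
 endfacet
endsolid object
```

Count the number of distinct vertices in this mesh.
6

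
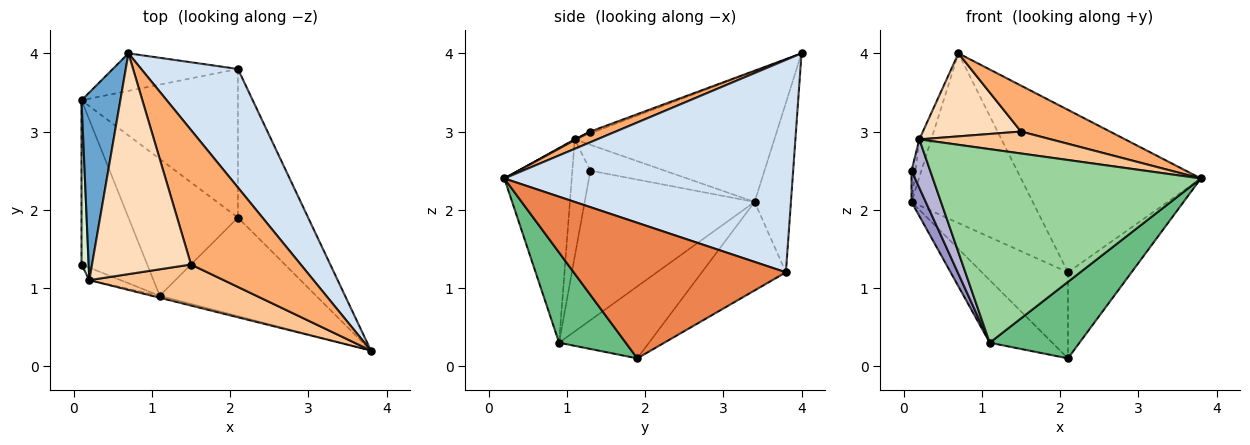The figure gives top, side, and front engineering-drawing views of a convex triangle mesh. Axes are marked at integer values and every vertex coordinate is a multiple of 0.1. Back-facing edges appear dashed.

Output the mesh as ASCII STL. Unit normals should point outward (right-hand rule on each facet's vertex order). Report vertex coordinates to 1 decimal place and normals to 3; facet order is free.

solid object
 facet normal -0.957 0.057 0.284
  outer loop
   vertex 0.2 1.1 2.9
   vertex 0.7 4.0 4.0
   vertex 0.1 3.4 2.1
  endloop
 endfacet
 facet normal -0.281 0.937 -0.207
  outer loop
   vertex 2.1 3.8 1.2
   vertex 0.1 3.4 2.1
   vertex 0.7 4.0 4.0
  endloop
 endfacet
 facet normal -0.440 0.450 -0.777
  outer loop
   vertex 2.1 3.8 1.2
   vertex 2.1 1.9 0.1
   vertex 0.1 3.4 2.1
  endloop
 endfacet
 facet normal 0.791 0.494 0.360
  outer loop
   vertex 2.1 3.8 1.2
   vertex 0.7 4.0 4.0
   vertex 3.8 0.2 2.4
  endloop
 endfacet
 facet normal 0.858 0.257 -0.444
  outer loop
   vertex 2.1 3.8 1.2
   vertex 3.8 0.2 2.4
   vertex 2.1 1.9 0.1
  endloop
 endfacet
 facet normal 0.092 -0.322 0.942
  outer loop
   vertex 1.5 1.3 3.0
   vertex 3.8 0.2 2.4
   vertex 0.7 4.0 4.0
  endloop
 endfacet
 facet normal 0.005 -0.471 0.882
  outer loop
   vertex 1.5 1.3 3.0
   vertex 0.2 1.1 2.9
   vertex 3.8 0.2 2.4
  endloop
 endfacet
 facet normal -0.018 -0.352 0.936
  outer loop
   vertex 1.5 1.3 3.0
   vertex 0.7 4.0 4.0
   vertex 0.2 1.1 2.9
  endloop
 endfacet
 facet normal 0.414 -0.558 -0.719
  outer loop
   vertex 1.1 0.9 0.3
   vertex 2.1 1.9 0.1
   vertex 3.8 0.2 2.4
  endloop
 endfacet
 facet normal -0.244 -0.970 -0.010
  outer loop
   vertex 1.1 0.9 0.3
   vertex 3.8 0.2 2.4
   vertex 0.2 1.1 2.9
  endloop
 endfacet
 facet normal -0.513 0.357 -0.781
  outer loop
   vertex 1.1 0.9 0.3
   vertex 0.1 3.4 2.1
   vertex 2.1 1.9 0.1
  endloop
 endfacet
 facet normal -0.963 0.051 0.266
  outer loop
   vertex 0.1 1.3 2.5
   vertex 0.2 1.1 2.9
   vertex 0.1 3.4 2.1
  endloop
 endfacet
 facet normal -0.913 -0.076 -0.401
  outer loop
   vertex 0.1 1.3 2.5
   vertex 0.1 3.4 2.1
   vertex 1.1 0.9 0.3
  endloop
 endfacet
 facet normal -0.684 -0.707 -0.182
  outer loop
   vertex 0.1 1.3 2.5
   vertex 1.1 0.9 0.3
   vertex 0.2 1.1 2.9
  endloop
 endfacet
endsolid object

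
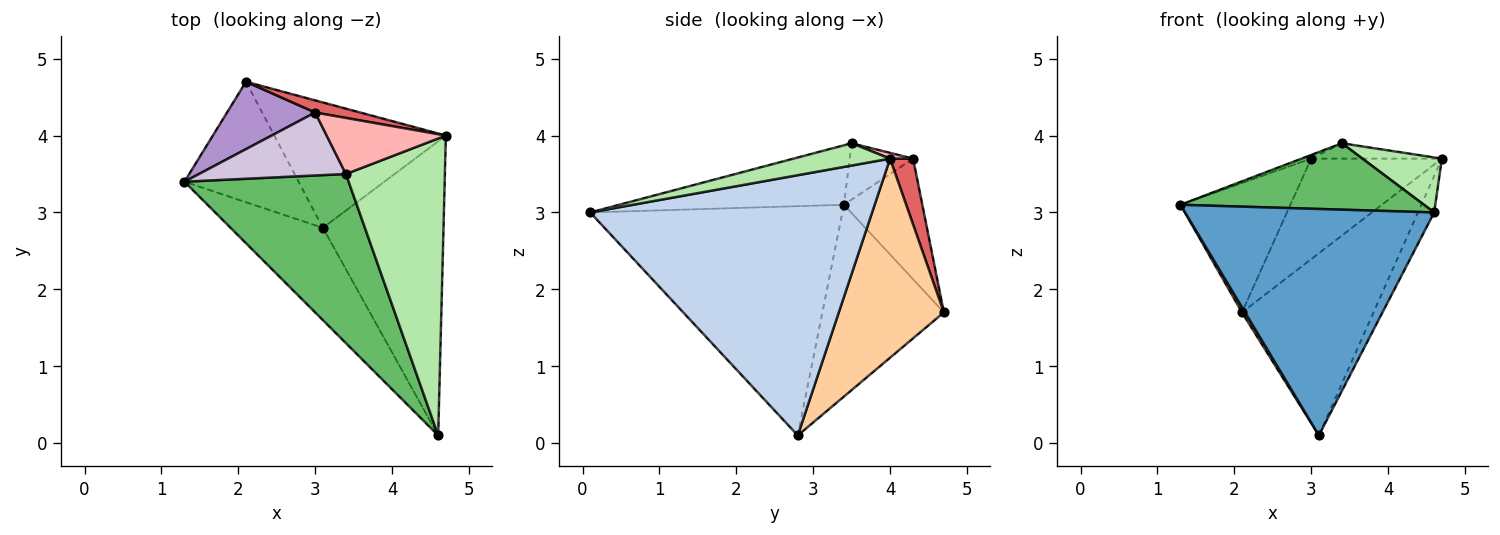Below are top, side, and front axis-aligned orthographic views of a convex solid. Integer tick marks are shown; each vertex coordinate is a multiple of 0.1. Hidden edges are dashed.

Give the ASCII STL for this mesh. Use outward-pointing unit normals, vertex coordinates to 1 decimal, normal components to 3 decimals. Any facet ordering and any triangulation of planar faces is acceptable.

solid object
 facet normal -0.684 -0.676 -0.275
  outer loop
   vertex 3.1 2.8 0.1
   vertex 4.6 0.1 3.0
   vertex 1.3 3.4 3.1
  endloop
 endfacet
 facet normal 0.906 0.052 -0.420
  outer loop
   vertex 3.1 2.8 0.1
   vertex 4.7 4.0 3.7
   vertex 4.6 0.1 3.0
  endloop
 endfacet
 facet normal -0.859 -0.022 -0.511
  outer loop
   vertex 2.1 4.7 1.7
   vertex 3.1 2.8 0.1
   vertex 1.3 3.4 3.1
  endloop
 endfacet
 facet normal 0.550 0.688 -0.474
  outer loop
   vertex 2.1 4.7 1.7
   vertex 4.7 4.0 3.7
   vertex 3.1 2.8 0.1
  endloop
 endfacet
 facet normal -0.320 -0.346 0.882
  outer loop
   vertex 3.4 3.5 3.9
   vertex 1.3 3.4 3.1
   vertex 4.6 0.1 3.0
  endloop
 endfacet
 facet normal 0.216 -0.178 0.960
  outer loop
   vertex 3.4 3.5 3.9
   vertex 4.6 0.1 3.0
   vertex 4.7 4.0 3.7
  endloop
 endfacet
 facet normal 0.173 0.978 0.118
  outer loop
   vertex 3.0 4.3 3.7
   vertex 4.7 4.0 3.7
   vertex 2.1 4.7 1.7
  endloop
 endfacet
 facet normal 0.047 0.264 0.963
  outer loop
   vertex 3.0 4.3 3.7
   vertex 3.4 3.5 3.9
   vertex 4.7 4.0 3.7
  endloop
 endfacet
 facet normal -0.535 0.749 0.390
  outer loop
   vertex 3.0 4.3 3.7
   vertex 2.1 4.7 1.7
   vertex 1.3 3.4 3.1
  endloop
 endfacet
 facet normal -0.358 0.054 0.932
  outer loop
   vertex 3.0 4.3 3.7
   vertex 1.3 3.4 3.1
   vertex 3.4 3.5 3.9
  endloop
 endfacet
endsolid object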